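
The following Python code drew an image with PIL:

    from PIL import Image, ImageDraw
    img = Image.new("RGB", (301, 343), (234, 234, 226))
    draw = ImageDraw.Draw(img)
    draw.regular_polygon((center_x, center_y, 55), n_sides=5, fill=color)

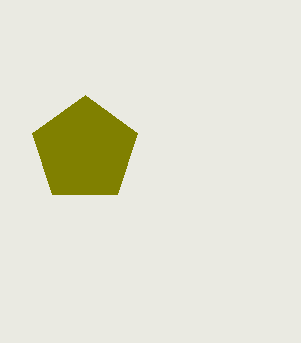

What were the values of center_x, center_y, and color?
center_x = 85, center_y = 150, color = 'olive'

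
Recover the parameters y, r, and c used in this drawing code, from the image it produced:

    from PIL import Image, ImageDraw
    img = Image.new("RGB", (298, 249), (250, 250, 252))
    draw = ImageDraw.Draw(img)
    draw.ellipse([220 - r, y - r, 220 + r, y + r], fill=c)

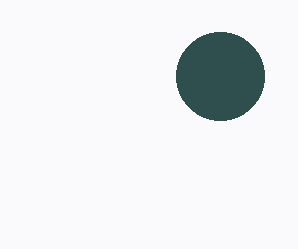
y = 76, r = 44, c = 'darkslategray'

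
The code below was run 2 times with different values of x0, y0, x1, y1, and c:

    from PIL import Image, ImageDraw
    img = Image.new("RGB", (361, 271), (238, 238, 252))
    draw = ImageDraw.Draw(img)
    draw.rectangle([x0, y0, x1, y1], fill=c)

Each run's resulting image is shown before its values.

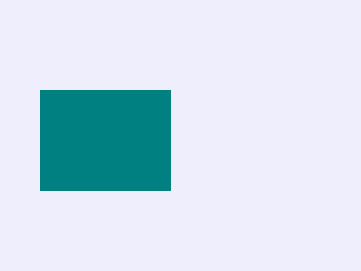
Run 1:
x0 = 40; y0 = 90; x1 = 170; y1 = 190; c = 'teal'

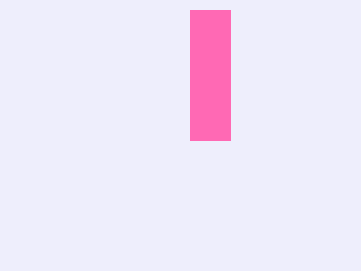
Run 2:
x0 = 190
y0 = 10
x1 = 230
y1 = 140
c = 'hotpink'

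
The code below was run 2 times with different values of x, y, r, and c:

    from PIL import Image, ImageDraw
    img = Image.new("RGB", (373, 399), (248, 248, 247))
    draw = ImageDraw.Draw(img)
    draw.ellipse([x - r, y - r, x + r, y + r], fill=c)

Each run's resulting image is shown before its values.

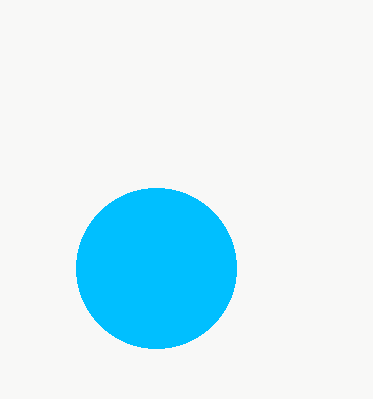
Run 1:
x = 156, y = 268, r = 80, c = 'deepskyblue'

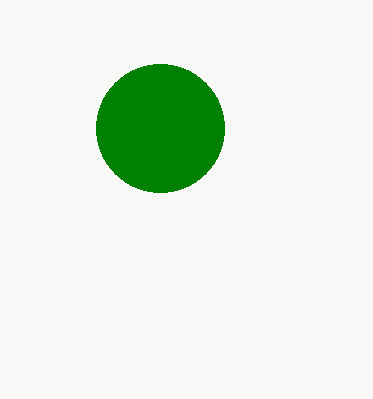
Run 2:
x = 160; y = 128; r = 64; c = 'green'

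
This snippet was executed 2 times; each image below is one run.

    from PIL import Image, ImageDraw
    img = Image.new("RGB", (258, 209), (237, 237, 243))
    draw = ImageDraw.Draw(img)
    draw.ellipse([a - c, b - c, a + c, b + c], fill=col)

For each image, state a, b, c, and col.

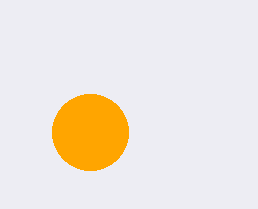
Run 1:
a = 90, b = 132, c = 38, col = 'orange'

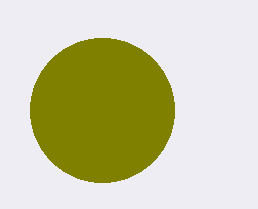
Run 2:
a = 102; b = 110; c = 72; col = 'olive'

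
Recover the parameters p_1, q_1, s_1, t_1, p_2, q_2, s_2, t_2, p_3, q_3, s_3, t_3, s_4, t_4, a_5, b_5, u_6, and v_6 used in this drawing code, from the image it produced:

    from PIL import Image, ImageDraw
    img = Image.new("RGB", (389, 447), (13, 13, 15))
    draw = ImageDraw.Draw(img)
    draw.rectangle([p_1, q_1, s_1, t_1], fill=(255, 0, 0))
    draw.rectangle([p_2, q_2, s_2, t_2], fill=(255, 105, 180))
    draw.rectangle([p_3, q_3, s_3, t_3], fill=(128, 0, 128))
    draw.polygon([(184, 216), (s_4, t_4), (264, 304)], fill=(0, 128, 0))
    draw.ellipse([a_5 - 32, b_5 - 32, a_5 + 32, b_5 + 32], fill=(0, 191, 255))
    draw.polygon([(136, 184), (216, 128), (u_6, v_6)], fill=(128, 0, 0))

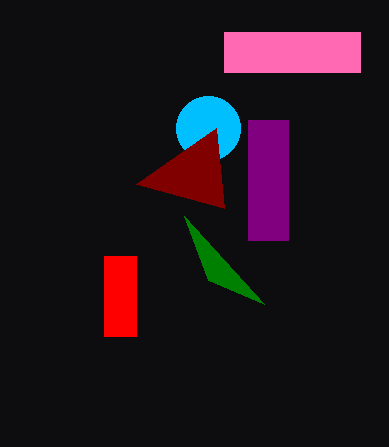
p_1 = 104, q_1 = 256, s_1 = 136, t_1 = 336, p_2 = 224, q_2 = 32, s_2 = 360, t_2 = 72, p_3 = 248, q_3 = 120, s_3 = 288, t_3 = 240, s_4 = 208, t_4 = 280, a_5 = 208, b_5 = 128, u_6 = 224, v_6 = 208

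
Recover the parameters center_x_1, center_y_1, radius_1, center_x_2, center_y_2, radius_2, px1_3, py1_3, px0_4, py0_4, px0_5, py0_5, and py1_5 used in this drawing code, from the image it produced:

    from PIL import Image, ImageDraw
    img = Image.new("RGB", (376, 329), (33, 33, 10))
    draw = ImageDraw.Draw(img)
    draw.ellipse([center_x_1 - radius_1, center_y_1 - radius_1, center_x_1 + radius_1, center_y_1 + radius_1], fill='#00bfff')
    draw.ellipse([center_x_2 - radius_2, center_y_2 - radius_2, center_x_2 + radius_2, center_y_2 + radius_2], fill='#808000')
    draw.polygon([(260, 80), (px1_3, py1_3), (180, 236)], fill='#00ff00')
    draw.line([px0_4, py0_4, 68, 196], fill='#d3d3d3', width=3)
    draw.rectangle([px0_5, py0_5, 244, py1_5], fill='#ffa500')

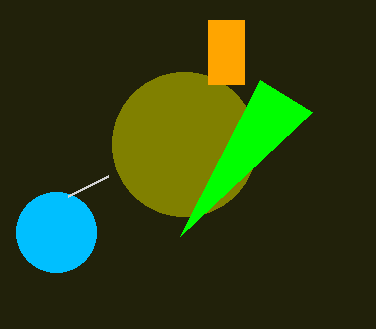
center_x_1 = 56, center_y_1 = 232, radius_1 = 40, center_x_2 = 184, center_y_2 = 144, radius_2 = 72, px1_3 = 312, py1_3 = 112, px0_4 = 108, py0_4 = 176, px0_5 = 208, py0_5 = 20, py1_5 = 84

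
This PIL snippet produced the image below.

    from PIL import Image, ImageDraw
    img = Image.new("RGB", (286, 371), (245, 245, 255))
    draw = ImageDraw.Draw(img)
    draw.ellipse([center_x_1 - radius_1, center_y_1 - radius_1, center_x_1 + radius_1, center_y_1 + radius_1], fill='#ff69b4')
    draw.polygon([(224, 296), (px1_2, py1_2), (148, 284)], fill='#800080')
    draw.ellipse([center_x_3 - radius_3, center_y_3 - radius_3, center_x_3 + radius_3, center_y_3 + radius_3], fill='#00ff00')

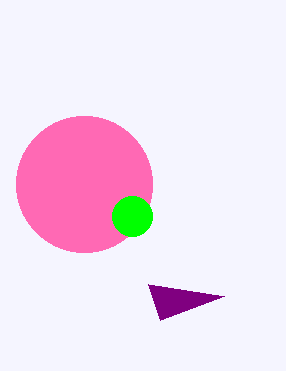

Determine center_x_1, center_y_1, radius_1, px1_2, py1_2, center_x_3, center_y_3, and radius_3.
center_x_1 = 84; center_y_1 = 184; radius_1 = 68; px1_2 = 160; py1_2 = 320; center_x_3 = 132; center_y_3 = 216; radius_3 = 20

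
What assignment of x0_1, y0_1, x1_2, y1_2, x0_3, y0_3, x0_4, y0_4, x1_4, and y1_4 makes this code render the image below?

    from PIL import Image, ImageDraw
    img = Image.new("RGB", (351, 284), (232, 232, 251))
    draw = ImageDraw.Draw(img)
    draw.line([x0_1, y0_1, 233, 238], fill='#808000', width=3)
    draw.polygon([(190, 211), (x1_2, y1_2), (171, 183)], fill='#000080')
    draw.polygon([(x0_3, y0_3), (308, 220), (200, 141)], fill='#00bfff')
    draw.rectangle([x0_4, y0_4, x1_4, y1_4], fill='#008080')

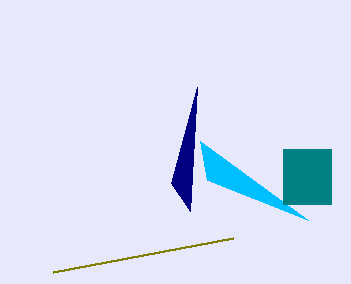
x0_1 = 53, y0_1 = 272, x1_2 = 197, y1_2 = 87, x0_3 = 207, y0_3 = 180, x0_4 = 283, y0_4 = 149, x1_4 = 331, y1_4 = 204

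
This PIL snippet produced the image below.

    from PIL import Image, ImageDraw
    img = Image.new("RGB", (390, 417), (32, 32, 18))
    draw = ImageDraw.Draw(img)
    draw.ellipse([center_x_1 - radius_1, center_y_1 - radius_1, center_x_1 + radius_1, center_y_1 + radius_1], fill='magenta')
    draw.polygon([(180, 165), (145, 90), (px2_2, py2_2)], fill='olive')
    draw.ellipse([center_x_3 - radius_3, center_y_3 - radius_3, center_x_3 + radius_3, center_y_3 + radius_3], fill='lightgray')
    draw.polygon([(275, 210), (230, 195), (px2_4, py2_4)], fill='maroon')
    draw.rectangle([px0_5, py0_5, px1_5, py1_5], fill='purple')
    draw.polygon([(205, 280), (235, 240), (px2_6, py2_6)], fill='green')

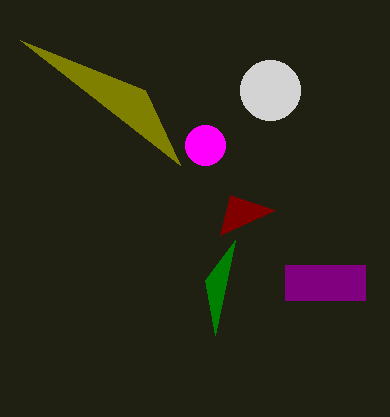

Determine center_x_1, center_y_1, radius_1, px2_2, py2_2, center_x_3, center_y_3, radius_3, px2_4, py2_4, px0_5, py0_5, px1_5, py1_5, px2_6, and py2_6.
center_x_1 = 205; center_y_1 = 145; radius_1 = 20; px2_2 = 20; py2_2 = 40; center_x_3 = 270; center_y_3 = 90; radius_3 = 30; px2_4 = 220; py2_4 = 235; px0_5 = 285; py0_5 = 265; px1_5 = 365; py1_5 = 300; px2_6 = 215; py2_6 = 335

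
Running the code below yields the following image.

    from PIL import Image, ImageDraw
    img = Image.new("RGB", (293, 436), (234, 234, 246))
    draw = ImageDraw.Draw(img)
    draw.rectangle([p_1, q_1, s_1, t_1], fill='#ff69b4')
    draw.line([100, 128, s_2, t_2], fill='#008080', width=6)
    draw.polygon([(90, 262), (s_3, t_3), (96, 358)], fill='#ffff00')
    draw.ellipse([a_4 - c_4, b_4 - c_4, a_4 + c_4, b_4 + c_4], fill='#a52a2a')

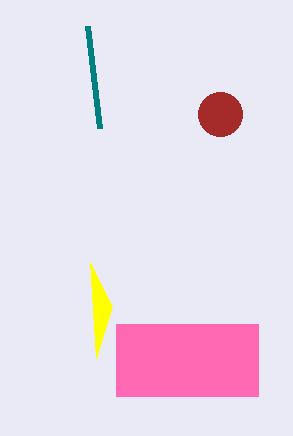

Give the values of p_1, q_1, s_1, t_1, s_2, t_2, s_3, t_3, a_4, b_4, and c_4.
p_1 = 116; q_1 = 324; s_1 = 258; t_1 = 396; s_2 = 88; t_2 = 26; s_3 = 112; t_3 = 306; a_4 = 220; b_4 = 114; c_4 = 22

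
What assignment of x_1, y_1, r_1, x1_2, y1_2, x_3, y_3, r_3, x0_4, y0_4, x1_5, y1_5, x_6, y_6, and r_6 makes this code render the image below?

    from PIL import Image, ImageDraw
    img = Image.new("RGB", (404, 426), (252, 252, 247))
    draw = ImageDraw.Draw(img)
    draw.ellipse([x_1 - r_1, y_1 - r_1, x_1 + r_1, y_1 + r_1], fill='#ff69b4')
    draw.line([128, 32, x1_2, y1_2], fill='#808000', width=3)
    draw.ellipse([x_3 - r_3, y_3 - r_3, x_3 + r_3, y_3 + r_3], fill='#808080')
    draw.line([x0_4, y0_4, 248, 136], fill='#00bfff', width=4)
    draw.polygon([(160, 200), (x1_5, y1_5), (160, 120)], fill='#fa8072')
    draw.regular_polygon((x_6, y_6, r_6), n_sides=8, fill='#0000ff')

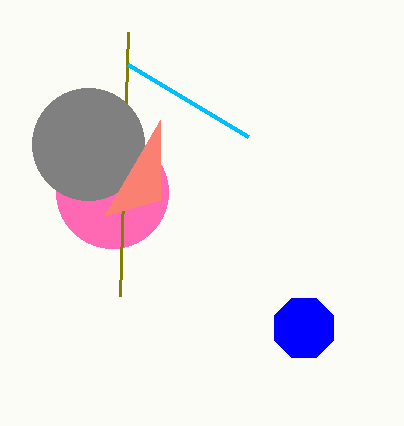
x_1 = 112
y_1 = 192
r_1 = 56
x1_2 = 120
y1_2 = 296
x_3 = 88
y_3 = 144
r_3 = 56
x0_4 = 128
y0_4 = 64
x1_5 = 104
y1_5 = 216
x_6 = 304
y_6 = 328
r_6 = 32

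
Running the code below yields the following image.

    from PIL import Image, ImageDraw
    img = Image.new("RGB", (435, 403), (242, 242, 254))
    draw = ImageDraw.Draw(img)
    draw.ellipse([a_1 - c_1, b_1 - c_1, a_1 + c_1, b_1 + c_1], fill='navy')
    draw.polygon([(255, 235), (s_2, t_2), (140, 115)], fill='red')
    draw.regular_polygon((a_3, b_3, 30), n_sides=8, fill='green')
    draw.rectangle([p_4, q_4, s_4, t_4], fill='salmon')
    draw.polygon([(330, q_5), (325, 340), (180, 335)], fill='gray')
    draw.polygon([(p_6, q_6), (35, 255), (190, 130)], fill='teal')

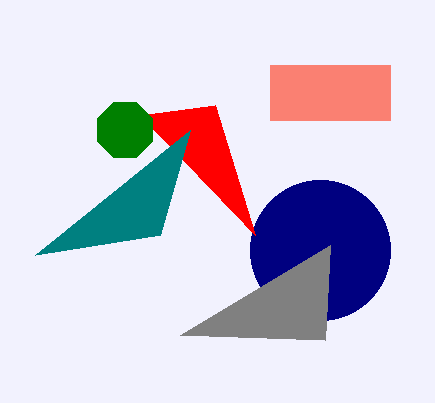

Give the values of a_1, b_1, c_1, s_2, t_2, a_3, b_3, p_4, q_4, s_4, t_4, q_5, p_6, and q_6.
a_1 = 320
b_1 = 250
c_1 = 70
s_2 = 215
t_2 = 105
a_3 = 125
b_3 = 130
p_4 = 270
q_4 = 65
s_4 = 390
t_4 = 120
q_5 = 245
p_6 = 160
q_6 = 235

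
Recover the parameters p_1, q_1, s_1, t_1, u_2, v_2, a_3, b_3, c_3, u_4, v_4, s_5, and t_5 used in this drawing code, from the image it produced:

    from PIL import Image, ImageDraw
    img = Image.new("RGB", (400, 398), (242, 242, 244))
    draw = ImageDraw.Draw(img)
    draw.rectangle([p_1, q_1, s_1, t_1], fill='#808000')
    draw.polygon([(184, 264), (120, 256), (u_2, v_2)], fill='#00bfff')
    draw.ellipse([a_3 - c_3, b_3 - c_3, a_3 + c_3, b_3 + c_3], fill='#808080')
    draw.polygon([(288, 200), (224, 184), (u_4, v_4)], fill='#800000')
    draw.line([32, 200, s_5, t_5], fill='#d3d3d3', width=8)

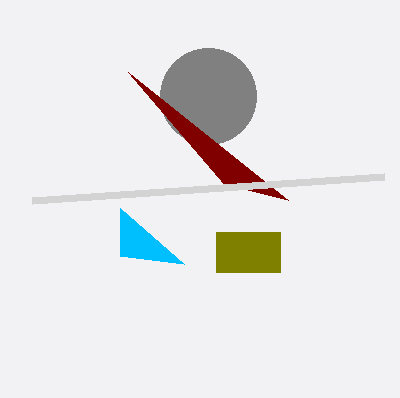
p_1 = 216; q_1 = 232; s_1 = 280; t_1 = 272; u_2 = 120; v_2 = 208; a_3 = 208; b_3 = 96; c_3 = 48; u_4 = 128; v_4 = 72; s_5 = 384; t_5 = 176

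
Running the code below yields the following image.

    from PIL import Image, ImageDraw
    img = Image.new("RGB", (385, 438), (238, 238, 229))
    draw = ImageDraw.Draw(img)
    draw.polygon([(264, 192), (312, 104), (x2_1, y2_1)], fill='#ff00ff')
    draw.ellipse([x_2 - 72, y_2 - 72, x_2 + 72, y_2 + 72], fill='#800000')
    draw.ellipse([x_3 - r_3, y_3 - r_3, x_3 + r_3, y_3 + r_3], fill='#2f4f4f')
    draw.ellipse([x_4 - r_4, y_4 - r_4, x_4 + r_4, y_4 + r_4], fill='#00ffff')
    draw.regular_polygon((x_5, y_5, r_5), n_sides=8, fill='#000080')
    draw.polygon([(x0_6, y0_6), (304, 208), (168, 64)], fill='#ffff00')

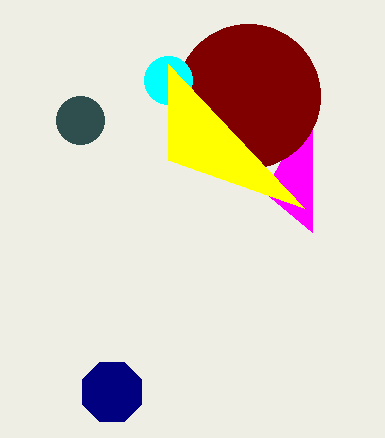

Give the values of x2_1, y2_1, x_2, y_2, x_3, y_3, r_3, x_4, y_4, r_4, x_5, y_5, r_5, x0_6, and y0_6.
x2_1 = 312, y2_1 = 232, x_2 = 248, y_2 = 96, x_3 = 80, y_3 = 120, r_3 = 24, x_4 = 168, y_4 = 80, r_4 = 24, x_5 = 112, y_5 = 392, r_5 = 32, x0_6 = 168, y0_6 = 160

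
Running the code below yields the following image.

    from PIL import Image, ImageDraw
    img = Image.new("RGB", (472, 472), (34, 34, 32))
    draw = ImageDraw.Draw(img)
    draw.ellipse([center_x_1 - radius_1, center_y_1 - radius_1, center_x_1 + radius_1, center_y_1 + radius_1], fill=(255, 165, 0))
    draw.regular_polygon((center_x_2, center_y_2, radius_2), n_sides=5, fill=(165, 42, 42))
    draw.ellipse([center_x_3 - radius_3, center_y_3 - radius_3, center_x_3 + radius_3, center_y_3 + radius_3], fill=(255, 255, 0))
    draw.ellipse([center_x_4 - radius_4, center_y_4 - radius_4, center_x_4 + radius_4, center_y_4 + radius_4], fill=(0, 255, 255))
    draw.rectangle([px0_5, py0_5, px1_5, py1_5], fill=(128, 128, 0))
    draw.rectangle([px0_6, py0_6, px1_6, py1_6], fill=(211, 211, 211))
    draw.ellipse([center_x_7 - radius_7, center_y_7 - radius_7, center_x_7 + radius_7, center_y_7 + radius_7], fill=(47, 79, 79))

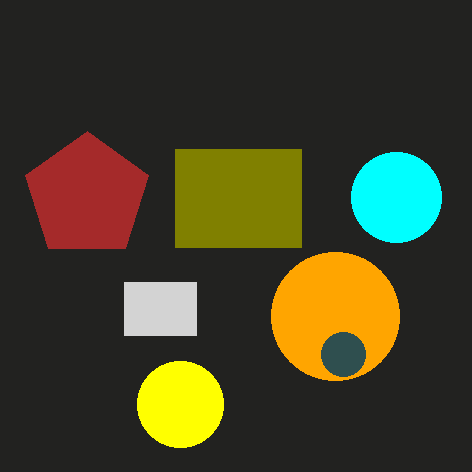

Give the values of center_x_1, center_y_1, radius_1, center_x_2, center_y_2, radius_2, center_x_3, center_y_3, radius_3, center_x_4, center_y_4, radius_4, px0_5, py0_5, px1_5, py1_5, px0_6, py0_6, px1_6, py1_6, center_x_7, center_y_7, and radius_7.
center_x_1 = 335, center_y_1 = 316, radius_1 = 64, center_x_2 = 87, center_y_2 = 196, radius_2 = 65, center_x_3 = 180, center_y_3 = 404, radius_3 = 43, center_x_4 = 396, center_y_4 = 197, radius_4 = 45, px0_5 = 175, py0_5 = 149, px1_5 = 301, py1_5 = 247, px0_6 = 124, py0_6 = 282, px1_6 = 196, py1_6 = 335, center_x_7 = 343, center_y_7 = 354, radius_7 = 22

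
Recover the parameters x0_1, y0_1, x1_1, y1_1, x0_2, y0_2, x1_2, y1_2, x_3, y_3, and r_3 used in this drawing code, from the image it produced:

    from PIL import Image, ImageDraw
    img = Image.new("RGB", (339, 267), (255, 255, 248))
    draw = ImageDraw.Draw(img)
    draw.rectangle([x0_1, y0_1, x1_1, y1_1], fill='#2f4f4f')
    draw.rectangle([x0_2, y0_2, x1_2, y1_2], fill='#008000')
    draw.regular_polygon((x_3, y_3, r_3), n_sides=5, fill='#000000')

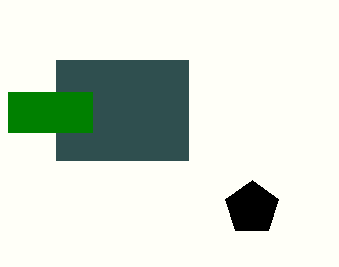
x0_1 = 56, y0_1 = 60, x1_1 = 188, y1_1 = 160, x0_2 = 8, y0_2 = 92, x1_2 = 92, y1_2 = 132, x_3 = 252, y_3 = 208, r_3 = 28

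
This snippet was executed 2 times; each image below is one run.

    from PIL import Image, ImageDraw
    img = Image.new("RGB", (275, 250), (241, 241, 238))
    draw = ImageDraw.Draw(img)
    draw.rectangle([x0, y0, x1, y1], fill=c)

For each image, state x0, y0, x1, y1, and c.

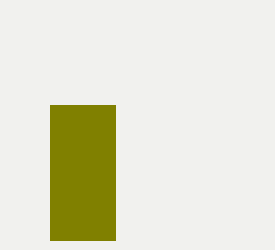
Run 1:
x0 = 50; y0 = 105; x1 = 115; y1 = 240; c = 'olive'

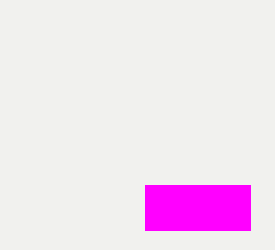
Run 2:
x0 = 145
y0 = 185
x1 = 250
y1 = 230
c = 'magenta'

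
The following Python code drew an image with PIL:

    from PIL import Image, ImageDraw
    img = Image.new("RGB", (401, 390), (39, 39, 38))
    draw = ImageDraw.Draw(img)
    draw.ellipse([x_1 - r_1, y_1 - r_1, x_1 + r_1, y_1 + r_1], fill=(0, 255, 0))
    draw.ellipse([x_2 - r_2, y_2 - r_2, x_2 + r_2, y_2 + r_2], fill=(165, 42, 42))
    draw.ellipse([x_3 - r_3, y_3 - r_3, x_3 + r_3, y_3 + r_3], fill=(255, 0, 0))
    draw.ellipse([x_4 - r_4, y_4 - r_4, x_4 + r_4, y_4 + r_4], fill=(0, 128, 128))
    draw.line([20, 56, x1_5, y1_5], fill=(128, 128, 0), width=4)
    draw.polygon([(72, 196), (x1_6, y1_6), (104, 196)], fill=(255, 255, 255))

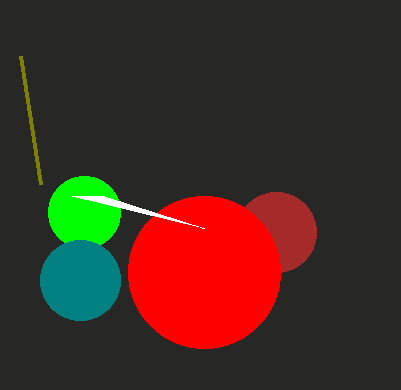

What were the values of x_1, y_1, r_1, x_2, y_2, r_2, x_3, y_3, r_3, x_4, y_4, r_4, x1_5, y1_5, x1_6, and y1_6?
x_1 = 84
y_1 = 212
r_1 = 36
x_2 = 276
y_2 = 232
r_2 = 40
x_3 = 204
y_3 = 272
r_3 = 76
x_4 = 80
y_4 = 280
r_4 = 40
x1_5 = 40
y1_5 = 184
x1_6 = 204
y1_6 = 228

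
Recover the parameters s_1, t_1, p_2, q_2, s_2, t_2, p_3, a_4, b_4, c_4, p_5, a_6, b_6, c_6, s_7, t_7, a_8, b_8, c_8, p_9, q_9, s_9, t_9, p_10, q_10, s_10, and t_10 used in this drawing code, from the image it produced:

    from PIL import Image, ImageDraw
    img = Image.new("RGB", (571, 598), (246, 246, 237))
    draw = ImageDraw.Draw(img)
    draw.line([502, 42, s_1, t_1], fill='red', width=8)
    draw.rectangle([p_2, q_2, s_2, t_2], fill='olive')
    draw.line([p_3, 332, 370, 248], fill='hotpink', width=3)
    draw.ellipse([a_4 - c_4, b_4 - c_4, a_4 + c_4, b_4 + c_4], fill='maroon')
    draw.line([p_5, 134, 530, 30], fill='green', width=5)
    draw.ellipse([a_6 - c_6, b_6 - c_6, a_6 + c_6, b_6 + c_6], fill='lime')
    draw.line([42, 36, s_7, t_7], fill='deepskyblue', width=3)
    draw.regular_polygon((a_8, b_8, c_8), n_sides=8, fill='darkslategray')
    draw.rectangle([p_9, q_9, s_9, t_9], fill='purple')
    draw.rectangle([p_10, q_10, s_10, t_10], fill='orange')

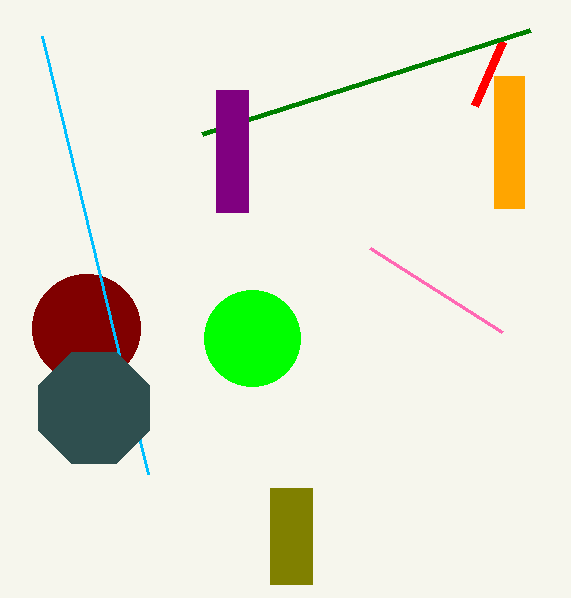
s_1 = 474, t_1 = 106, p_2 = 270, q_2 = 488, s_2 = 312, t_2 = 584, p_3 = 502, a_4 = 86, b_4 = 328, c_4 = 54, p_5 = 202, a_6 = 252, b_6 = 338, c_6 = 48, s_7 = 148, t_7 = 474, a_8 = 94, b_8 = 408, c_8 = 60, p_9 = 216, q_9 = 90, s_9 = 248, t_9 = 212, p_10 = 494, q_10 = 76, s_10 = 524, t_10 = 208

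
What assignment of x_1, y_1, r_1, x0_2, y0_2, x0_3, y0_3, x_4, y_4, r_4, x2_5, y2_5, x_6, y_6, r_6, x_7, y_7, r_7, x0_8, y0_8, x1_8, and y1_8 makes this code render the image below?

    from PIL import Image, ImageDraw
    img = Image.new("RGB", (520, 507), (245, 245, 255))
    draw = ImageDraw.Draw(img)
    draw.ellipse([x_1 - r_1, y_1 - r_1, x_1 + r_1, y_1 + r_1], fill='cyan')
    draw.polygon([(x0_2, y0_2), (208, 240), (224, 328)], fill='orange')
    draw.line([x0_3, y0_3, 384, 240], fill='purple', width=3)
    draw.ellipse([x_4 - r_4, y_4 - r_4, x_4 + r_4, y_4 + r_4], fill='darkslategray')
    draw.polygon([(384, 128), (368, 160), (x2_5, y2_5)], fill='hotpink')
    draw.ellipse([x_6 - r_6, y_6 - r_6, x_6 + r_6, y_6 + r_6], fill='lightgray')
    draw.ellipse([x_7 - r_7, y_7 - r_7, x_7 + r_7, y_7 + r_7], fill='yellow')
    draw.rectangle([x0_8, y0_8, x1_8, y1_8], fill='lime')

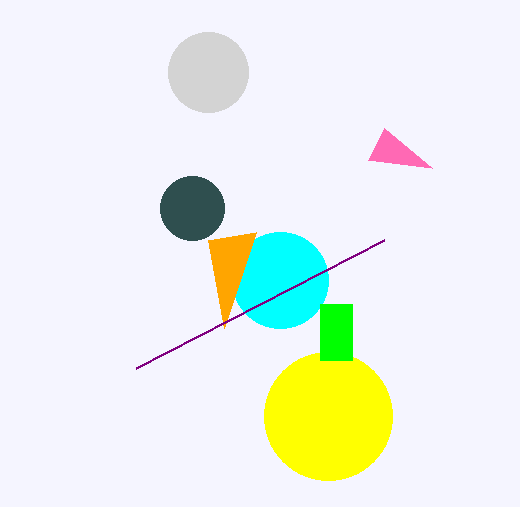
x_1 = 280; y_1 = 280; r_1 = 48; x0_2 = 256; y0_2 = 232; x0_3 = 136; y0_3 = 368; x_4 = 192; y_4 = 208; r_4 = 32; x2_5 = 432; y2_5 = 168; x_6 = 208; y_6 = 72; r_6 = 40; x_7 = 328; y_7 = 416; r_7 = 64; x0_8 = 320; y0_8 = 304; x1_8 = 352; y1_8 = 360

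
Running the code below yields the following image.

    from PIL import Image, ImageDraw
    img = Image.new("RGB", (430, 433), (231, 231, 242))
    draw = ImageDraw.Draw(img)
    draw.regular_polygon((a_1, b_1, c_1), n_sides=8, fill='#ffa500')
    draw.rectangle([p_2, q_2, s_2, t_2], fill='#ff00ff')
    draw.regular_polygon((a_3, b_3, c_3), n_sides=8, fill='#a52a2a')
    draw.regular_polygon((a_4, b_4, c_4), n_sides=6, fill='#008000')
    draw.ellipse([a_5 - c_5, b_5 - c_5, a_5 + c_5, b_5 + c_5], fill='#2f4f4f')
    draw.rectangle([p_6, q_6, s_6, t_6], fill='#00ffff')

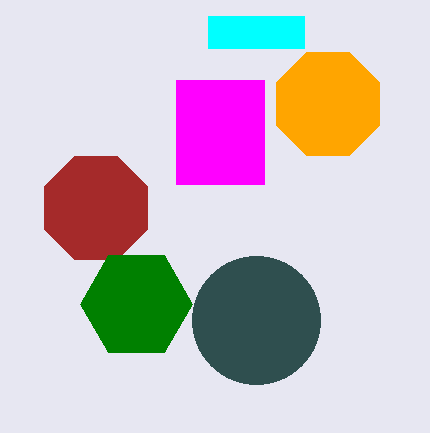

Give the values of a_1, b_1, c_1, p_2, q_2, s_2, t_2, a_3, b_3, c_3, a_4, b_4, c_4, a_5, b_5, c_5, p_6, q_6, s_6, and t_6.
a_1 = 328
b_1 = 104
c_1 = 56
p_2 = 176
q_2 = 80
s_2 = 264
t_2 = 184
a_3 = 96
b_3 = 208
c_3 = 56
a_4 = 136
b_4 = 304
c_4 = 56
a_5 = 256
b_5 = 320
c_5 = 64
p_6 = 208
q_6 = 16
s_6 = 304
t_6 = 48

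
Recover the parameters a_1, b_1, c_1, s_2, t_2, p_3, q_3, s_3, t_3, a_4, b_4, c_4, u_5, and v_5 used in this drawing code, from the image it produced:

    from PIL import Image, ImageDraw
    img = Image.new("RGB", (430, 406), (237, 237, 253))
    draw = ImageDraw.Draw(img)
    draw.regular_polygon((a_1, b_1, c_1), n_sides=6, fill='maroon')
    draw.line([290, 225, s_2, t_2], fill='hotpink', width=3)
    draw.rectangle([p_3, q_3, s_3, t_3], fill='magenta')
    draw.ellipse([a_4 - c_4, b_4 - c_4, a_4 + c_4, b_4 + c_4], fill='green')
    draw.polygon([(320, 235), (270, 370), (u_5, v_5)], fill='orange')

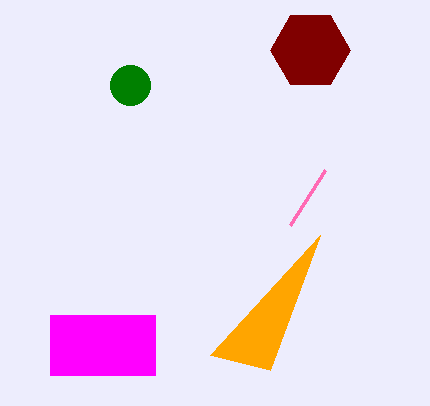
a_1 = 310; b_1 = 50; c_1 = 40; s_2 = 325; t_2 = 170; p_3 = 50; q_3 = 315; s_3 = 155; t_3 = 375; a_4 = 130; b_4 = 85; c_4 = 20; u_5 = 210; v_5 = 355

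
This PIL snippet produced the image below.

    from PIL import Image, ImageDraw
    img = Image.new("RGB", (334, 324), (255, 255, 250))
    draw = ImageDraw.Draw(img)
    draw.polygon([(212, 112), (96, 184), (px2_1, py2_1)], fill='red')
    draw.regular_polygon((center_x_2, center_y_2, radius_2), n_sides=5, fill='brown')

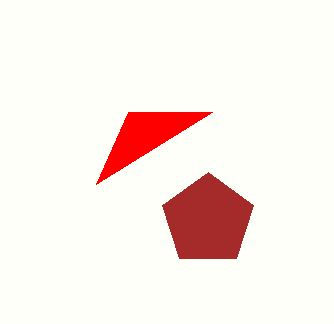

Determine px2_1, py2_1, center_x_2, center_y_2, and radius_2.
px2_1 = 128, py2_1 = 112, center_x_2 = 208, center_y_2 = 220, radius_2 = 48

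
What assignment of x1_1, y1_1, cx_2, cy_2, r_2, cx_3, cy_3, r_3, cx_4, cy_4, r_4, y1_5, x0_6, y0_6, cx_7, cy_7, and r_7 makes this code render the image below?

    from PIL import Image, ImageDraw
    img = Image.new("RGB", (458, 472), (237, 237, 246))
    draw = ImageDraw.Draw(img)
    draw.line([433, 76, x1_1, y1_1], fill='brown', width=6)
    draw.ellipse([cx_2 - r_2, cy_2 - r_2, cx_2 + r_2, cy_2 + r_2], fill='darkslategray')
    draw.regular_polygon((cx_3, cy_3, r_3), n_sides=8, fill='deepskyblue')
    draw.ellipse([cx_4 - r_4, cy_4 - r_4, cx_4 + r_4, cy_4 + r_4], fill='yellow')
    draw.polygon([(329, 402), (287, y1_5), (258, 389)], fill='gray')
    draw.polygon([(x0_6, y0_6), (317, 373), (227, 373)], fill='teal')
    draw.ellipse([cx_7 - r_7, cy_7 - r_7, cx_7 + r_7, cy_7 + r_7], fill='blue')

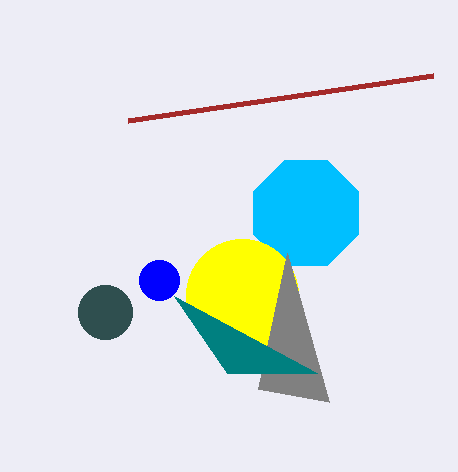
x1_1 = 128; y1_1 = 121; cx_2 = 105; cy_2 = 312; r_2 = 27; cx_3 = 306; cy_3 = 213; r_3 = 57; cx_4 = 242; cy_4 = 295; r_4 = 56; y1_5 = 253; x0_6 = 174; y0_6 = 296; cx_7 = 159; cy_7 = 280; r_7 = 20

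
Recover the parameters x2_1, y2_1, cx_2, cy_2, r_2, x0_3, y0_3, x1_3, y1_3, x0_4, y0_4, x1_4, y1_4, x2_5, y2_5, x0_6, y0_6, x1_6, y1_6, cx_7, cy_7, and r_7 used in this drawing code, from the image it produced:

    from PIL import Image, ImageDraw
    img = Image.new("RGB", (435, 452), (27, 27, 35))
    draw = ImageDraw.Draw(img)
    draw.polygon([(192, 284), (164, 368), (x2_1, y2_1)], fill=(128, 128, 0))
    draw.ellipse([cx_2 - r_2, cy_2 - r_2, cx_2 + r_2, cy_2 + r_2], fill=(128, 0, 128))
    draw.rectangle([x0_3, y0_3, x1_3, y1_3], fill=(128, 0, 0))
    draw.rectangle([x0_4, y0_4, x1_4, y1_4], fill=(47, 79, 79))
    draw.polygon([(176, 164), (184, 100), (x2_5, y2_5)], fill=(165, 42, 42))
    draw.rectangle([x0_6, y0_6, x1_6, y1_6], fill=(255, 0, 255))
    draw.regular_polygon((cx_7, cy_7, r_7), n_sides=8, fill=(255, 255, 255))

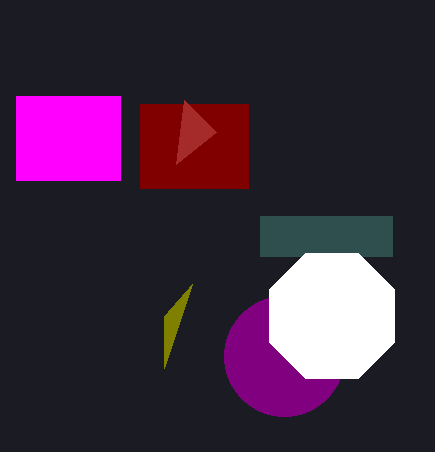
x2_1 = 164; y2_1 = 316; cx_2 = 284; cy_2 = 356; r_2 = 60; x0_3 = 140; y0_3 = 104; x1_3 = 248; y1_3 = 188; x0_4 = 260; y0_4 = 216; x1_4 = 392; y1_4 = 256; x2_5 = 216; y2_5 = 132; x0_6 = 16; y0_6 = 96; x1_6 = 120; y1_6 = 180; cx_7 = 332; cy_7 = 316; r_7 = 68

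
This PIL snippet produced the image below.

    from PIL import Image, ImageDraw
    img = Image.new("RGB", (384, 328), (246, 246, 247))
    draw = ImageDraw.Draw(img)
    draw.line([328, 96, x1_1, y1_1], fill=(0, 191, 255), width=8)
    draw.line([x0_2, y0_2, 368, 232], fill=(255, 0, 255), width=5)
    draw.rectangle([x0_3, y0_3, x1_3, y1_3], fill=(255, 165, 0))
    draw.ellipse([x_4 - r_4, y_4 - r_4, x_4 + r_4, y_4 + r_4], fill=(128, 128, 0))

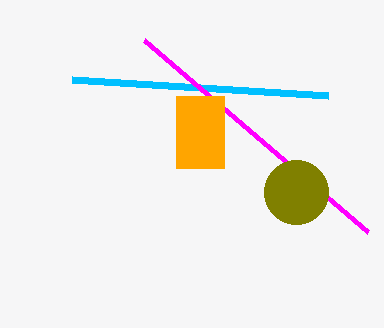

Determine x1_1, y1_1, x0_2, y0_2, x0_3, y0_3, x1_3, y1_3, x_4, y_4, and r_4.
x1_1 = 72; y1_1 = 80; x0_2 = 144; y0_2 = 40; x0_3 = 176; y0_3 = 96; x1_3 = 224; y1_3 = 168; x_4 = 296; y_4 = 192; r_4 = 32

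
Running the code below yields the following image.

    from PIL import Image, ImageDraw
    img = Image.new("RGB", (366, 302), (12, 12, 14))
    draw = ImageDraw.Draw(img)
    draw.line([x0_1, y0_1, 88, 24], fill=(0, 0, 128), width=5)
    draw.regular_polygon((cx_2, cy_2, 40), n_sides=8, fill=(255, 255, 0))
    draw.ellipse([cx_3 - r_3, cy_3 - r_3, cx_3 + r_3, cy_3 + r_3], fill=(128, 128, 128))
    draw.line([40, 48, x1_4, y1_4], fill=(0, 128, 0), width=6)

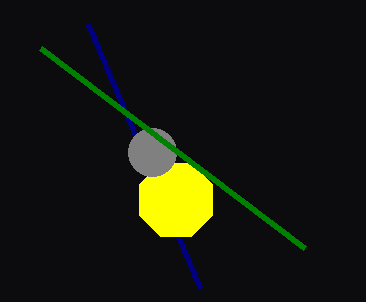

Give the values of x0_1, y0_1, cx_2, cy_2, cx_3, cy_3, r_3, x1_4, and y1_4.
x0_1 = 200; y0_1 = 288; cx_2 = 176; cy_2 = 200; cx_3 = 152; cy_3 = 152; r_3 = 24; x1_4 = 304; y1_4 = 248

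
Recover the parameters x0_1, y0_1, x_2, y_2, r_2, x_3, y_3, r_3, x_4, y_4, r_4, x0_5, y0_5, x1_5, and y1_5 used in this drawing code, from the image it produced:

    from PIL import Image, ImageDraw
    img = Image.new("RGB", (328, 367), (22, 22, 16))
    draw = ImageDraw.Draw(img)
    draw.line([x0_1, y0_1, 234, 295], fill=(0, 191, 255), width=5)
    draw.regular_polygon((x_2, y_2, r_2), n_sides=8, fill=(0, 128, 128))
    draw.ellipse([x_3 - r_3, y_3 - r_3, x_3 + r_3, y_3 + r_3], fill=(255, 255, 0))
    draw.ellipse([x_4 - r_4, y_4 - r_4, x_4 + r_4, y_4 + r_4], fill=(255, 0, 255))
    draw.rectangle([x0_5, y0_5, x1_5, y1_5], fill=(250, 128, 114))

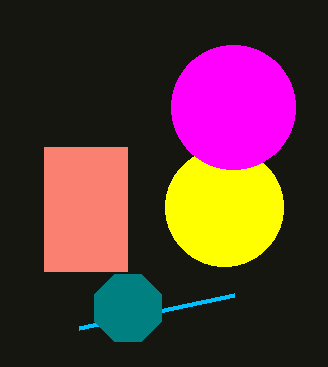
x0_1 = 79; y0_1 = 328; x_2 = 128; y_2 = 308; r_2 = 36; x_3 = 224; y_3 = 207; r_3 = 59; x_4 = 233; y_4 = 107; r_4 = 62; x0_5 = 44; y0_5 = 147; x1_5 = 127; y1_5 = 271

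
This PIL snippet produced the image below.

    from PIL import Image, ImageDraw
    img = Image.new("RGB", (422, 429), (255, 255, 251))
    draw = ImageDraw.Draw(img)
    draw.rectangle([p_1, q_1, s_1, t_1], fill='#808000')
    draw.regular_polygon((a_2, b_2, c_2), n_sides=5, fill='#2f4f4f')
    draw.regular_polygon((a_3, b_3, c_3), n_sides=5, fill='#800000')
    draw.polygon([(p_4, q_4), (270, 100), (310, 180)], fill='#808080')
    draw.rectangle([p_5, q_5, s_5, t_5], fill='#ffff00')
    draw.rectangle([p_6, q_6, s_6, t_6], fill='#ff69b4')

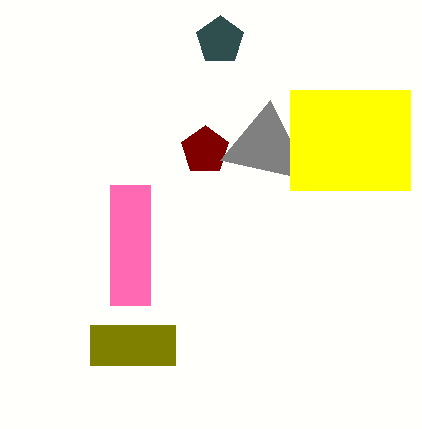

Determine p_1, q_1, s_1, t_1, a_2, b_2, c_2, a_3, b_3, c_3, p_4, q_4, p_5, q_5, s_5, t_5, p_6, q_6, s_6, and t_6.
p_1 = 90, q_1 = 325, s_1 = 175, t_1 = 365, a_2 = 220, b_2 = 40, c_2 = 25, a_3 = 205, b_3 = 150, c_3 = 25, p_4 = 220, q_4 = 160, p_5 = 290, q_5 = 90, s_5 = 410, t_5 = 190, p_6 = 110, q_6 = 185, s_6 = 150, t_6 = 305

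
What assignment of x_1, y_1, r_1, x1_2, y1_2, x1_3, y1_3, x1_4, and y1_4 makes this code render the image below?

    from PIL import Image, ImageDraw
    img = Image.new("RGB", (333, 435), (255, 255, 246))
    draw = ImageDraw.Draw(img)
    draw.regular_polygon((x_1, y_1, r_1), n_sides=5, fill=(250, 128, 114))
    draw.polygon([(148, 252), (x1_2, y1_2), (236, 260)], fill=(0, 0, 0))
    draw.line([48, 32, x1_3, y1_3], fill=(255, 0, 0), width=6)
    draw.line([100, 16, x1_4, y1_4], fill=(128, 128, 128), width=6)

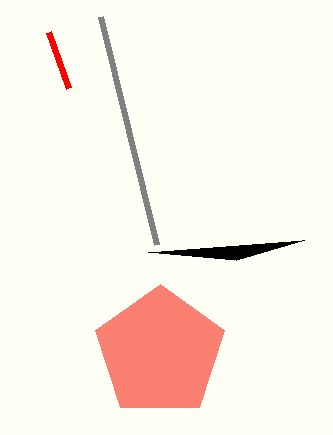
x_1 = 160; y_1 = 352; r_1 = 68; x1_2 = 304; y1_2 = 240; x1_3 = 68; y1_3 = 88; x1_4 = 156; y1_4 = 244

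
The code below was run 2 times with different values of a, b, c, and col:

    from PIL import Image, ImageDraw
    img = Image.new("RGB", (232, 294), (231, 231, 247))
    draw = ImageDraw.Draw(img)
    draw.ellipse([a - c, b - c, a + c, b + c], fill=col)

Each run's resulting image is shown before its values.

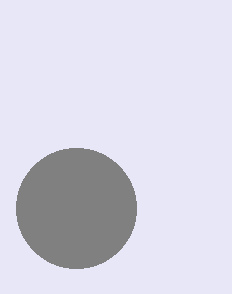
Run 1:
a = 76, b = 208, c = 60, col = 'gray'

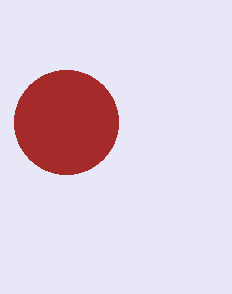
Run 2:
a = 66
b = 122
c = 52
col = 'brown'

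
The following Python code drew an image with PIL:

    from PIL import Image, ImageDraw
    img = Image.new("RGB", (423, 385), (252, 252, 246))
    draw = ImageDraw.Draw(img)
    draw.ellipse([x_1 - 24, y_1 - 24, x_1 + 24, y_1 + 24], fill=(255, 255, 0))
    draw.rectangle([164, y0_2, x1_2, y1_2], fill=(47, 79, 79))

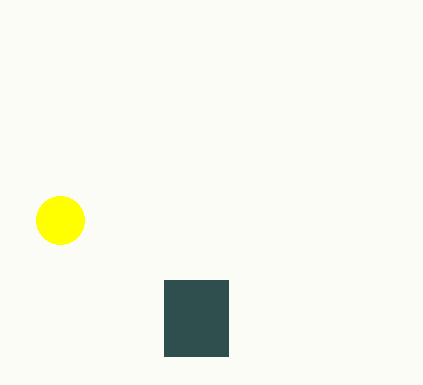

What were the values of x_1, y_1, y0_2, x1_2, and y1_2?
x_1 = 60; y_1 = 220; y0_2 = 280; x1_2 = 228; y1_2 = 356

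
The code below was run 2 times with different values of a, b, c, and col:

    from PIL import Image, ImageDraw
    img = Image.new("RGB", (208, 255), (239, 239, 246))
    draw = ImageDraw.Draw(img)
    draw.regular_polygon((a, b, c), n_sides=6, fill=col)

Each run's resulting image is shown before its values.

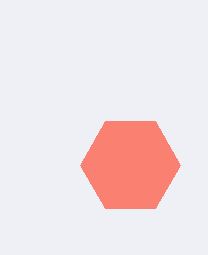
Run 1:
a = 130; b = 165; c = 50; col = 'salmon'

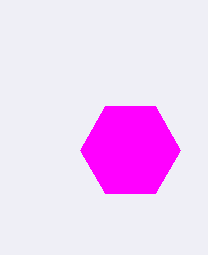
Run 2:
a = 130; b = 150; c = 50; col = 'magenta'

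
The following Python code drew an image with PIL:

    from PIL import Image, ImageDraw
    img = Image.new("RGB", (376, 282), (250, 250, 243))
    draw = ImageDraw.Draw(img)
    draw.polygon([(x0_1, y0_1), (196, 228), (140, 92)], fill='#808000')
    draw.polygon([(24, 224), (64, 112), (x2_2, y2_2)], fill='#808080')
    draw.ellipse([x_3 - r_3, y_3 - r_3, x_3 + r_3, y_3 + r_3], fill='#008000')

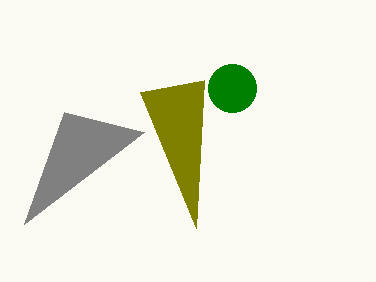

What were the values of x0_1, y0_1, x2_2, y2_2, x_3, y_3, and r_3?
x0_1 = 204, y0_1 = 80, x2_2 = 144, y2_2 = 132, x_3 = 232, y_3 = 88, r_3 = 24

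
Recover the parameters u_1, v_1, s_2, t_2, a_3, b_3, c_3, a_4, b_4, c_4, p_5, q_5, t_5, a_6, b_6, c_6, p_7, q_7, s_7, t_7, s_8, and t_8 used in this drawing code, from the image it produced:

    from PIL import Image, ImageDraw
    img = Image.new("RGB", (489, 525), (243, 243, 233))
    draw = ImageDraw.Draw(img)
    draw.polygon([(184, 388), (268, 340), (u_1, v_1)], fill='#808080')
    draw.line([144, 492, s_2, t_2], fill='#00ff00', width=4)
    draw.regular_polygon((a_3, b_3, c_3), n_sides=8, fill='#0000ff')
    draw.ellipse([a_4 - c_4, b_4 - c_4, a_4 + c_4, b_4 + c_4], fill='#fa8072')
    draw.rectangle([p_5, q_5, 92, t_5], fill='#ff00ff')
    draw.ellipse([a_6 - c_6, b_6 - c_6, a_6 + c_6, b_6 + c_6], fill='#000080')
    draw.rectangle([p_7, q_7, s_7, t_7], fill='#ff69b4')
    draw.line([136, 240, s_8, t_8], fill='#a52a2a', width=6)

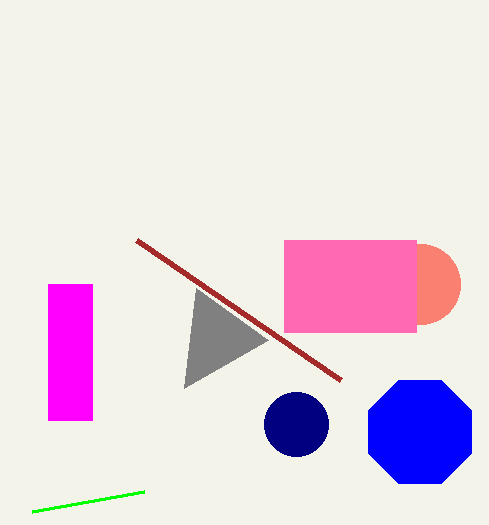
u_1 = 196
v_1 = 288
s_2 = 32
t_2 = 512
a_3 = 420
b_3 = 432
c_3 = 56
a_4 = 420
b_4 = 284
c_4 = 40
p_5 = 48
q_5 = 284
t_5 = 420
a_6 = 296
b_6 = 424
c_6 = 32
p_7 = 284
q_7 = 240
s_7 = 416
t_7 = 332
s_8 = 340
t_8 = 380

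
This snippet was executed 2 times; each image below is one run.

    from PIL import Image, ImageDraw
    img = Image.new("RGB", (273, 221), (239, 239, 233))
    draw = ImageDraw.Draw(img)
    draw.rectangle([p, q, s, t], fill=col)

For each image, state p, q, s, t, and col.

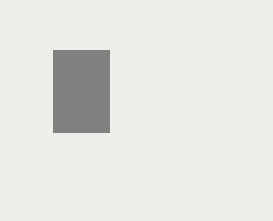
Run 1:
p = 53, q = 50, s = 109, t = 132, col = 'gray'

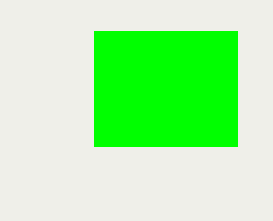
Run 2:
p = 94; q = 31; s = 237; t = 146; col = 'lime'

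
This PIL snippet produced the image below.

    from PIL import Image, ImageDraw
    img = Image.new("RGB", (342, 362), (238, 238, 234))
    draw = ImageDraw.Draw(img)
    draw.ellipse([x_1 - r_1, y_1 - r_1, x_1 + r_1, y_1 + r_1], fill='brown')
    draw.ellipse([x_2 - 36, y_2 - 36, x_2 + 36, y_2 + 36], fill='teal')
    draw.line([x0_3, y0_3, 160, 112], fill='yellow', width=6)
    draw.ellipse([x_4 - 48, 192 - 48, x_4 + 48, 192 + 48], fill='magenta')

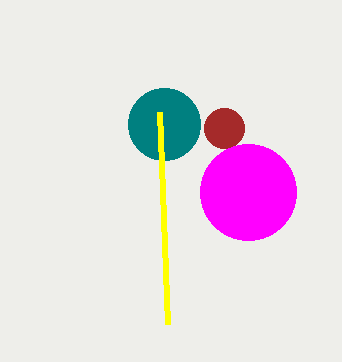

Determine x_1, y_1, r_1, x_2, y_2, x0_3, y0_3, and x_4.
x_1 = 224; y_1 = 128; r_1 = 20; x_2 = 164; y_2 = 124; x0_3 = 168; y0_3 = 324; x_4 = 248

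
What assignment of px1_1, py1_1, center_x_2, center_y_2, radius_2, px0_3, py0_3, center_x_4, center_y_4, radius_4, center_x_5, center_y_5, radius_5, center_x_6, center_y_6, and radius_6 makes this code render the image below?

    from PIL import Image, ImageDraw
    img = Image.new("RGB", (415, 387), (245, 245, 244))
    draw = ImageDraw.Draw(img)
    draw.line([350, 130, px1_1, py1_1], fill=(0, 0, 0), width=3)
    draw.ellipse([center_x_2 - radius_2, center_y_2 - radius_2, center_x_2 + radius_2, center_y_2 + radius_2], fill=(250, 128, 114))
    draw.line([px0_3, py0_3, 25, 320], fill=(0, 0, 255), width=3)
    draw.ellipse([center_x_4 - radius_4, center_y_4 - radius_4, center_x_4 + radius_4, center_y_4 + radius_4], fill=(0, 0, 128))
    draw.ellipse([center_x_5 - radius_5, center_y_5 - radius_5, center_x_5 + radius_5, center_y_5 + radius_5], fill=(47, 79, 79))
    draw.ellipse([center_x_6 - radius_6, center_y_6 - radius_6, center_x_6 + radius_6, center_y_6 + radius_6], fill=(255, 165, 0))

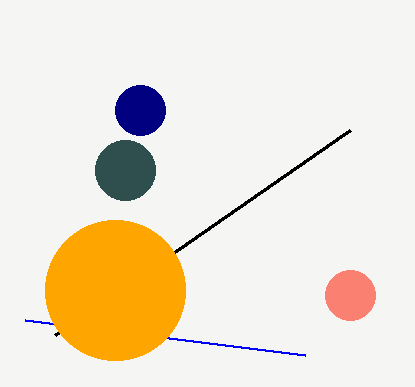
px1_1 = 55; py1_1 = 335; center_x_2 = 350; center_y_2 = 295; radius_2 = 25; px0_3 = 305; py0_3 = 355; center_x_4 = 140; center_y_4 = 110; radius_4 = 25; center_x_5 = 125; center_y_5 = 170; radius_5 = 30; center_x_6 = 115; center_y_6 = 290; radius_6 = 70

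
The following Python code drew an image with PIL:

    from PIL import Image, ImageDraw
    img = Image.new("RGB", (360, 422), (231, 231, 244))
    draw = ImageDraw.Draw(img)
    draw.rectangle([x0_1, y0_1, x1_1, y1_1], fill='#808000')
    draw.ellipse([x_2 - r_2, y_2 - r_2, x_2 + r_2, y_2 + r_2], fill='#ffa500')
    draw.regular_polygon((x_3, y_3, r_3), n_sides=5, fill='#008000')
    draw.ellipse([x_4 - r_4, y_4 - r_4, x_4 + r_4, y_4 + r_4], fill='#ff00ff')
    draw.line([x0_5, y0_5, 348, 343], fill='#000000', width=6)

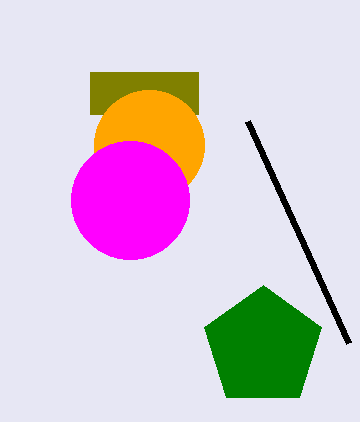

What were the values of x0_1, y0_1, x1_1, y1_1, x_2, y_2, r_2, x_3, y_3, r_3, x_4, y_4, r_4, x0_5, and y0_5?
x0_1 = 90
y0_1 = 72
x1_1 = 198
y1_1 = 114
x_2 = 149
y_2 = 145
r_2 = 55
x_3 = 263
y_3 = 347
r_3 = 62
x_4 = 130
y_4 = 200
r_4 = 59
x0_5 = 247
y0_5 = 121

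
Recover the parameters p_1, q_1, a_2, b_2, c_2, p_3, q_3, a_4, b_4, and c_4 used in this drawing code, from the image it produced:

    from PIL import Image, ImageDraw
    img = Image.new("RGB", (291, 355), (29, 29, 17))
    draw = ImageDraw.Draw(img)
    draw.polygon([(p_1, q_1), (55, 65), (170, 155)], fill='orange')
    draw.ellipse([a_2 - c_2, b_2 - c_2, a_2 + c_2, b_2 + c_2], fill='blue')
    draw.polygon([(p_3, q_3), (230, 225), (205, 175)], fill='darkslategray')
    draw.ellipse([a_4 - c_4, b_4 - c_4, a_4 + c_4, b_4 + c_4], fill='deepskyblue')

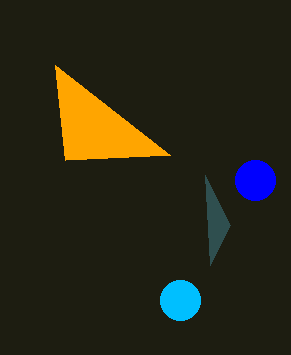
p_1 = 65, q_1 = 160, a_2 = 255, b_2 = 180, c_2 = 20, p_3 = 210, q_3 = 265, a_4 = 180, b_4 = 300, c_4 = 20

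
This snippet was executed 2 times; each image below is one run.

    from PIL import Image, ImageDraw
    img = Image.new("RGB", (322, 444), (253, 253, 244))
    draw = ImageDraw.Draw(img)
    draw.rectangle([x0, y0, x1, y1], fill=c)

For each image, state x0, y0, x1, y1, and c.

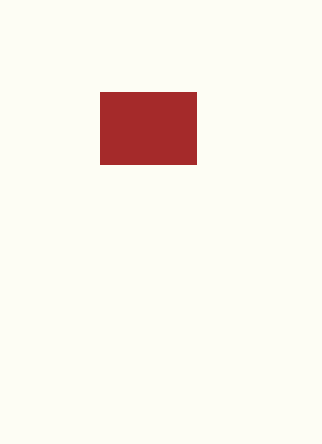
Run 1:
x0 = 100; y0 = 92; x1 = 196; y1 = 164; c = 'brown'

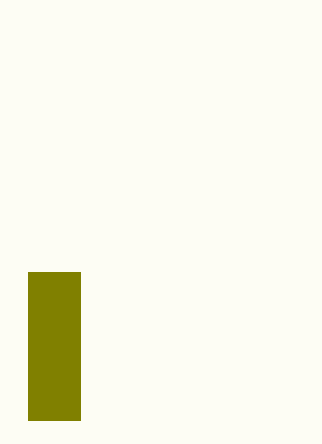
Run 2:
x0 = 28; y0 = 272; x1 = 80; y1 = 420; c = 'olive'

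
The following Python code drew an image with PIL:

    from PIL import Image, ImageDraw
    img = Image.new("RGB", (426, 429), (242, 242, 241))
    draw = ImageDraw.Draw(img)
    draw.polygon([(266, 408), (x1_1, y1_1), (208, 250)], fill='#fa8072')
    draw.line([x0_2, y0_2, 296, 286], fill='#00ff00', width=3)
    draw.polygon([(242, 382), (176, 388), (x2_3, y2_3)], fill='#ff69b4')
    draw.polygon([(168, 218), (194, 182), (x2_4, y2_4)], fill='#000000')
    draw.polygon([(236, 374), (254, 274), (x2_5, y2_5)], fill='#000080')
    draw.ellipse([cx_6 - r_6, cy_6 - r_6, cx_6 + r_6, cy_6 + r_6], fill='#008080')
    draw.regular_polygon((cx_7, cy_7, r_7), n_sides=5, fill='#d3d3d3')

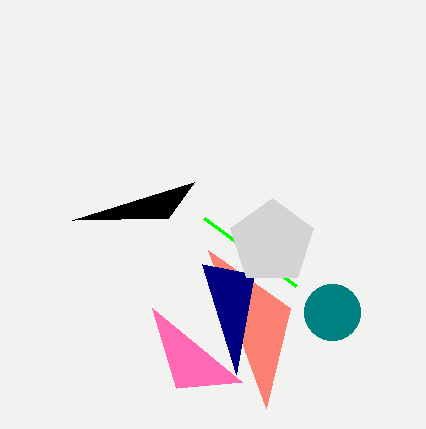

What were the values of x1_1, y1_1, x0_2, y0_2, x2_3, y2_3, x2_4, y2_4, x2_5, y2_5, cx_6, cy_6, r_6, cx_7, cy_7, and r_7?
x1_1 = 290, y1_1 = 308, x0_2 = 204, y0_2 = 218, x2_3 = 152, y2_3 = 308, x2_4 = 72, y2_4 = 220, x2_5 = 202, y2_5 = 264, cx_6 = 332, cy_6 = 312, r_6 = 28, cx_7 = 272, cy_7 = 242, r_7 = 44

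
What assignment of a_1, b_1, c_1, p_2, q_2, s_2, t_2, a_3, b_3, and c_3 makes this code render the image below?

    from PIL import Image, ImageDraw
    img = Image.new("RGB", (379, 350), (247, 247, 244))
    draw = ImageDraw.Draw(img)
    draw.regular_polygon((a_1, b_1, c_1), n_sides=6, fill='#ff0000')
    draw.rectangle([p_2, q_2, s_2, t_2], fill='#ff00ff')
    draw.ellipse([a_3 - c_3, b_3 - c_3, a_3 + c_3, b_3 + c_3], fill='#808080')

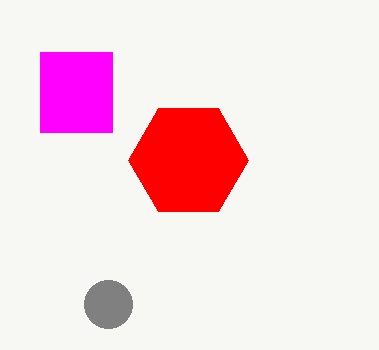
a_1 = 188; b_1 = 160; c_1 = 60; p_2 = 40; q_2 = 52; s_2 = 112; t_2 = 132; a_3 = 108; b_3 = 304; c_3 = 24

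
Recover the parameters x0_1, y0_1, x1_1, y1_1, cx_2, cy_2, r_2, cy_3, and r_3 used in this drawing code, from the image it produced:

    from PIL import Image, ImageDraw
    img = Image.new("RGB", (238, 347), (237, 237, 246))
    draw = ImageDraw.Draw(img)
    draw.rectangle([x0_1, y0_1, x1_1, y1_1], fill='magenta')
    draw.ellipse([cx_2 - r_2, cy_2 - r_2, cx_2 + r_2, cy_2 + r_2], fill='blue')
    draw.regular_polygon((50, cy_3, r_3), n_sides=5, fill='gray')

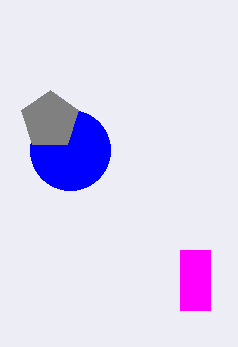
x0_1 = 180
y0_1 = 250
x1_1 = 210
y1_1 = 310
cx_2 = 70
cy_2 = 150
r_2 = 40
cy_3 = 120
r_3 = 30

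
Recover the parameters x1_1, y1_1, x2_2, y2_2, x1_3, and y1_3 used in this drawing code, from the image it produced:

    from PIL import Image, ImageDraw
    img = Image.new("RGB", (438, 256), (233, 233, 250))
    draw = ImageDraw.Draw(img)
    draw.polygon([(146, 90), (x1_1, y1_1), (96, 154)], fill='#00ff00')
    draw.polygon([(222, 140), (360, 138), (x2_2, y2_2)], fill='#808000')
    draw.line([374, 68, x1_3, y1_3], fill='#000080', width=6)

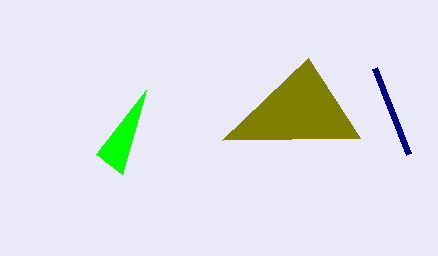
x1_1 = 122, y1_1 = 174, x2_2 = 308, y2_2 = 58, x1_3 = 408, y1_3 = 154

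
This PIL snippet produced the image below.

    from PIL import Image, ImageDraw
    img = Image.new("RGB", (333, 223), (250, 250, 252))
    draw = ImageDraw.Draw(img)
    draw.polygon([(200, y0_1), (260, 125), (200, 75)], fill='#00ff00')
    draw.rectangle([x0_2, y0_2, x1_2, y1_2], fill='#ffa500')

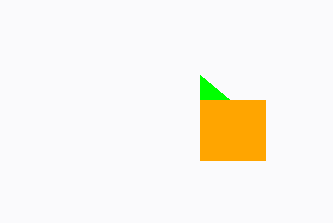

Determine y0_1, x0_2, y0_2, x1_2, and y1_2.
y0_1 = 110
x0_2 = 200
y0_2 = 100
x1_2 = 265
y1_2 = 160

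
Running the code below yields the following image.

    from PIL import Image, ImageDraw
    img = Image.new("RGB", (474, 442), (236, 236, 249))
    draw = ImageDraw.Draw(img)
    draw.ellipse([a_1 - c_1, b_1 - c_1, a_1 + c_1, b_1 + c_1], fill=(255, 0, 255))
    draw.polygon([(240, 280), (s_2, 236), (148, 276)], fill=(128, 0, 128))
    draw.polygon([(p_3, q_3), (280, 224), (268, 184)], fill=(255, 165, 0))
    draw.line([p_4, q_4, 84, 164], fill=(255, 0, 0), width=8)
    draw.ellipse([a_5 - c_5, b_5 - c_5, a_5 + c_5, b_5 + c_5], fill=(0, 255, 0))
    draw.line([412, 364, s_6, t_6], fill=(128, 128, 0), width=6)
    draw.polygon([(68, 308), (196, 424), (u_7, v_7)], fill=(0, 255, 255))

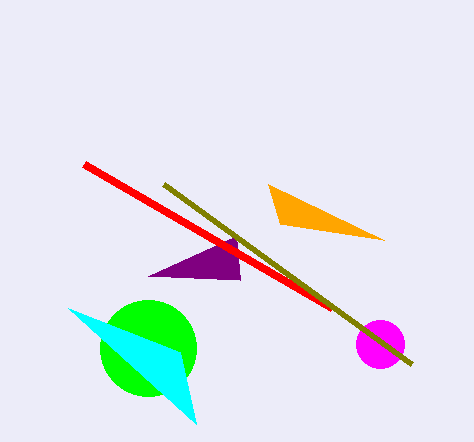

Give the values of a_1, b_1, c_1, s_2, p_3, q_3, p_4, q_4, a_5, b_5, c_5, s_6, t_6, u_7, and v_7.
a_1 = 380
b_1 = 344
c_1 = 24
s_2 = 236
p_3 = 384
q_3 = 240
p_4 = 332
q_4 = 308
a_5 = 148
b_5 = 348
c_5 = 48
s_6 = 164
t_6 = 184
u_7 = 180
v_7 = 352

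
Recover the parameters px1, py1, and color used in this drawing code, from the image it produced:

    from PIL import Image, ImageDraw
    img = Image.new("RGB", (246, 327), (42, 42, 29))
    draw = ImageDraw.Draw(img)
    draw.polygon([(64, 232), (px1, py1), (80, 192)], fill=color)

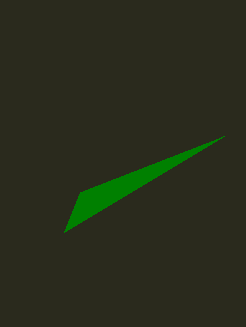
px1 = 224, py1 = 136, color = 'green'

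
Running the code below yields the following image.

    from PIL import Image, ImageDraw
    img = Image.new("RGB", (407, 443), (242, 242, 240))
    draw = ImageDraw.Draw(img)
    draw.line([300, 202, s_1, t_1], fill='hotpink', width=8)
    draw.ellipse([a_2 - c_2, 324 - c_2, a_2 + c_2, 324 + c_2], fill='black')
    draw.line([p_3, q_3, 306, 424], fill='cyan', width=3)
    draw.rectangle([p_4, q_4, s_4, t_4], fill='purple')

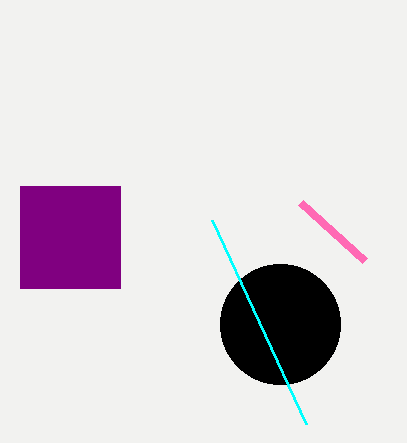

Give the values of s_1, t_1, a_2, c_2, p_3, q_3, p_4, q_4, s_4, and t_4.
s_1 = 364
t_1 = 260
a_2 = 280
c_2 = 60
p_3 = 212
q_3 = 220
p_4 = 20
q_4 = 186
s_4 = 120
t_4 = 288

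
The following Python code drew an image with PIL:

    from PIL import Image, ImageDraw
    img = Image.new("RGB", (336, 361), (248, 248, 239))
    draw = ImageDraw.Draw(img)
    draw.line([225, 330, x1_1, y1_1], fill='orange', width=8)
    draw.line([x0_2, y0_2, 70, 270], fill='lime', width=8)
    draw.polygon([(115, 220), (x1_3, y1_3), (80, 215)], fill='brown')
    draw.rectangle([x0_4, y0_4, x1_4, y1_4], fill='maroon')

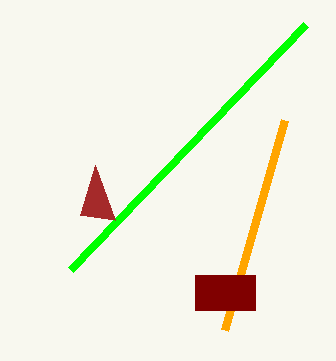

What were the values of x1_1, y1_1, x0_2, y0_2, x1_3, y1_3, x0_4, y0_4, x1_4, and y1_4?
x1_1 = 285, y1_1 = 120, x0_2 = 305, y0_2 = 25, x1_3 = 95, y1_3 = 165, x0_4 = 195, y0_4 = 275, x1_4 = 255, y1_4 = 310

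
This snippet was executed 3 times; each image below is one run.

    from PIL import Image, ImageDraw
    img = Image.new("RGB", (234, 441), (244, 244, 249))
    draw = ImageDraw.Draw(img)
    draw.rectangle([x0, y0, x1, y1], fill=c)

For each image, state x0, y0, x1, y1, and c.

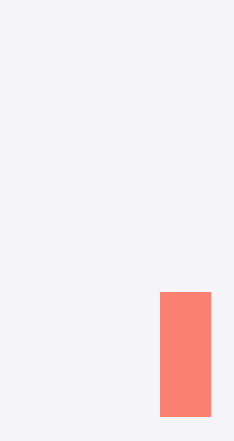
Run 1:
x0 = 160
y0 = 292
x1 = 210
y1 = 416
c = 'salmon'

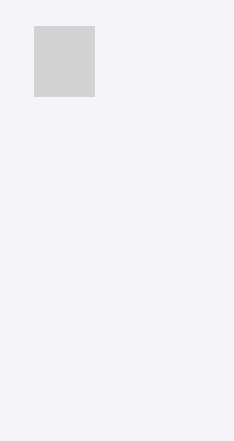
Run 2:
x0 = 34, y0 = 26, x1 = 94, y1 = 96, c = 'lightgray'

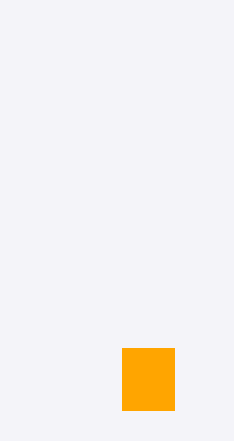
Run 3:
x0 = 122; y0 = 348; x1 = 174; y1 = 410; c = 'orange'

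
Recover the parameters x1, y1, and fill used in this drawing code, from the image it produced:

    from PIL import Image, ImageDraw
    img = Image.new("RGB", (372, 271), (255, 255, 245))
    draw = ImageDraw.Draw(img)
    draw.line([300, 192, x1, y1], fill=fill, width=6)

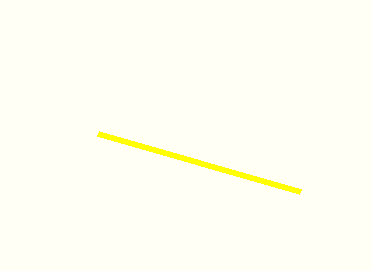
x1 = 98; y1 = 134; fill = 'yellow'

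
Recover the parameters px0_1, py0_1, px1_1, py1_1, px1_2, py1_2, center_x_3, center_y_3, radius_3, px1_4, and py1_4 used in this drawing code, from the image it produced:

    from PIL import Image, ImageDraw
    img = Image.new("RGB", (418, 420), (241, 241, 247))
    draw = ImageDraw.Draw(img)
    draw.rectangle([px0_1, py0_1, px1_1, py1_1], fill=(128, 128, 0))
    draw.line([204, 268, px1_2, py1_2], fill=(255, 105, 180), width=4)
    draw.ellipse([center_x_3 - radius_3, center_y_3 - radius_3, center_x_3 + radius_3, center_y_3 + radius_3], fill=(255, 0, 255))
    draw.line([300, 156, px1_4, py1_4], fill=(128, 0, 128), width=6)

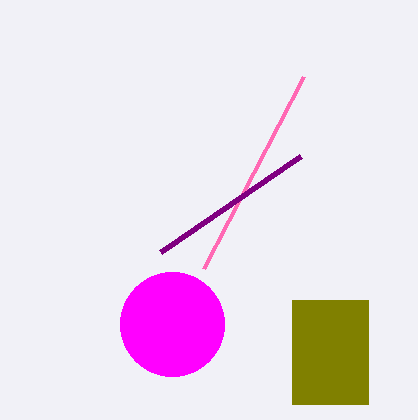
px0_1 = 292; py0_1 = 300; px1_1 = 368; py1_1 = 404; px1_2 = 304; py1_2 = 76; center_x_3 = 172; center_y_3 = 324; radius_3 = 52; px1_4 = 160; py1_4 = 252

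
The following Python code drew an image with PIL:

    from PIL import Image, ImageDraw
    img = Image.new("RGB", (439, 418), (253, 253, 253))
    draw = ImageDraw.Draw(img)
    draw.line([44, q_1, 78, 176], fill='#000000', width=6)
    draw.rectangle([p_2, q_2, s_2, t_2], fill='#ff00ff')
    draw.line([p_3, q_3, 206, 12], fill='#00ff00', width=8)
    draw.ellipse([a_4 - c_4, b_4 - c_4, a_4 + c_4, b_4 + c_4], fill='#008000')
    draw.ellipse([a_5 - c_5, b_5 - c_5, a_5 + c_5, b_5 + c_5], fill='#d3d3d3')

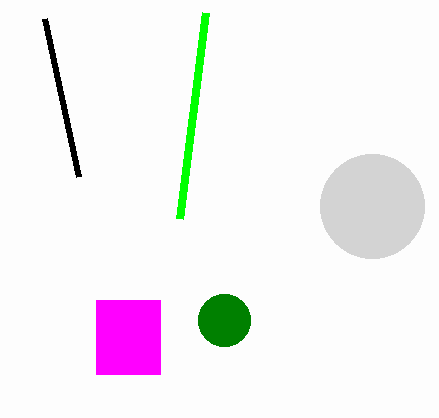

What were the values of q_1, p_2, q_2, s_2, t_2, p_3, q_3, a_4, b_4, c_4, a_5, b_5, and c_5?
q_1 = 18; p_2 = 96; q_2 = 300; s_2 = 160; t_2 = 374; p_3 = 180; q_3 = 218; a_4 = 224; b_4 = 320; c_4 = 26; a_5 = 372; b_5 = 206; c_5 = 52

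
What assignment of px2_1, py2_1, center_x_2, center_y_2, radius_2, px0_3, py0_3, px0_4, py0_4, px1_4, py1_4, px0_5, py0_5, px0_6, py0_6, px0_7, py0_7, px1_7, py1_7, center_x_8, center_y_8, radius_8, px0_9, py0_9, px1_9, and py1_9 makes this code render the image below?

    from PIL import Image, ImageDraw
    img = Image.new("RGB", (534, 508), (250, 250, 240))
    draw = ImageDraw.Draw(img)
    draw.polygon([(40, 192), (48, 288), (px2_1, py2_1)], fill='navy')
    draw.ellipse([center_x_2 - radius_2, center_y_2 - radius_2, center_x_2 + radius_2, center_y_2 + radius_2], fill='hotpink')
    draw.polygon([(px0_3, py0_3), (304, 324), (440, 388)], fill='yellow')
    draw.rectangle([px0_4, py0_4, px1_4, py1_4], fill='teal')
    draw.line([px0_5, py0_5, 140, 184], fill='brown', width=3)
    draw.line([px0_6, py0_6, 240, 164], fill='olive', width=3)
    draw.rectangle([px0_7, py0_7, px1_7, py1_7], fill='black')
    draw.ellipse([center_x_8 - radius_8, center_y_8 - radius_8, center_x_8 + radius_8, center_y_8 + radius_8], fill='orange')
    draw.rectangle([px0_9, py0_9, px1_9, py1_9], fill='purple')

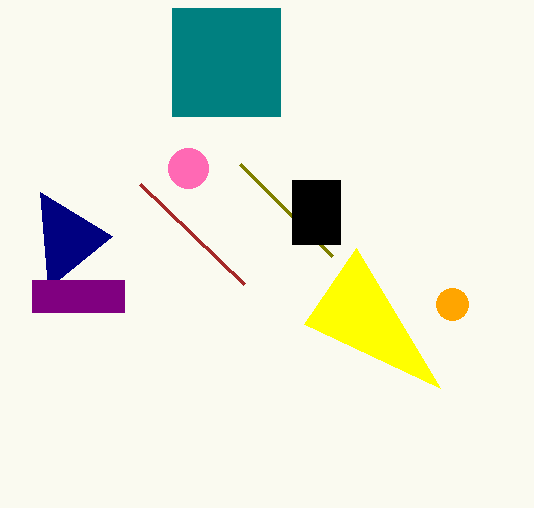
px2_1 = 112, py2_1 = 236, center_x_2 = 188, center_y_2 = 168, radius_2 = 20, px0_3 = 356, py0_3 = 248, px0_4 = 172, py0_4 = 8, px1_4 = 280, py1_4 = 116, px0_5 = 244, py0_5 = 284, px0_6 = 332, py0_6 = 256, px0_7 = 292, py0_7 = 180, px1_7 = 340, py1_7 = 244, center_x_8 = 452, center_y_8 = 304, radius_8 = 16, px0_9 = 32, py0_9 = 280, px1_9 = 124, py1_9 = 312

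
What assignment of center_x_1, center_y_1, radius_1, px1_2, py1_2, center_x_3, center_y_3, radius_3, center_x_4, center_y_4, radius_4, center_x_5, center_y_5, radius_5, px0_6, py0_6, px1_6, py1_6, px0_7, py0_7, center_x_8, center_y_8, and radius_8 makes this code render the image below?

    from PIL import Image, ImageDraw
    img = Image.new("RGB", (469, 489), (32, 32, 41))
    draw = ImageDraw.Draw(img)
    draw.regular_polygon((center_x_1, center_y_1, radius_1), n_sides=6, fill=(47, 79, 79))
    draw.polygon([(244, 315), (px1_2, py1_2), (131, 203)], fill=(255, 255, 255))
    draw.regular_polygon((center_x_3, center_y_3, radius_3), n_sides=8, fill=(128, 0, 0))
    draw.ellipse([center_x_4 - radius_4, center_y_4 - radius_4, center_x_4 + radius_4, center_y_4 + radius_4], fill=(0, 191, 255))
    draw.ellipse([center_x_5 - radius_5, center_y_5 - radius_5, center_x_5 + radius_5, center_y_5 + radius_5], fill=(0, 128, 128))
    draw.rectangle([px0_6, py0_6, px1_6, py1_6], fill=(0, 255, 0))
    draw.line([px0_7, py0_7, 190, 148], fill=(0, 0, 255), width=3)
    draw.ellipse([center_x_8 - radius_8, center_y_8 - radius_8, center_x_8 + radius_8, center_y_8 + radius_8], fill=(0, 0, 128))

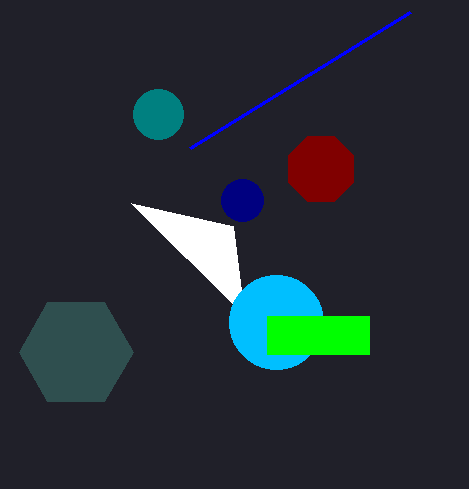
center_x_1 = 76
center_y_1 = 352
radius_1 = 57
px1_2 = 233
py1_2 = 226
center_x_3 = 321
center_y_3 = 169
radius_3 = 35
center_x_4 = 276
center_y_4 = 322
radius_4 = 47
center_x_5 = 158
center_y_5 = 114
radius_5 = 25
px0_6 = 267
py0_6 = 316
px1_6 = 369
py1_6 = 354
px0_7 = 410
py0_7 = 12
center_x_8 = 242
center_y_8 = 200
radius_8 = 21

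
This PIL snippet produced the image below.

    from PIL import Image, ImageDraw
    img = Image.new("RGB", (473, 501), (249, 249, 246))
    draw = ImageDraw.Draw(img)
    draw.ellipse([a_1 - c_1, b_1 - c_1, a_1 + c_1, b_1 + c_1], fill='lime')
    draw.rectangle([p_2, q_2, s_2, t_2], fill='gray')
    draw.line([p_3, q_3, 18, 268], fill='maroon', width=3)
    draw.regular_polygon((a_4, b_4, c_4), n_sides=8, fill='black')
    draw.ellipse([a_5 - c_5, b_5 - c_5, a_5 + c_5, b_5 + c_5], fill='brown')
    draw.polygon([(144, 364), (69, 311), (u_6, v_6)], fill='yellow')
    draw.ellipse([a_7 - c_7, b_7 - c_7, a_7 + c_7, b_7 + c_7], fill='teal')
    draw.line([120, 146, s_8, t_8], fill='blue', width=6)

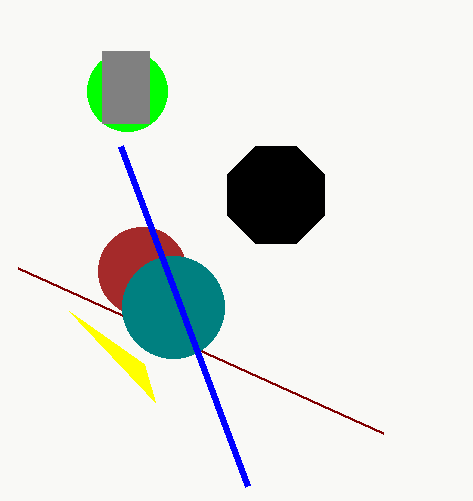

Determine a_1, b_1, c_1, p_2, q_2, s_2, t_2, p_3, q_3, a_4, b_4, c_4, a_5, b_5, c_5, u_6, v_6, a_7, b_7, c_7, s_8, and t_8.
a_1 = 127, b_1 = 91, c_1 = 40, p_2 = 102, q_2 = 51, s_2 = 149, t_2 = 123, p_3 = 383, q_3 = 433, a_4 = 276, b_4 = 195, c_4 = 53, a_5 = 142, b_5 = 271, c_5 = 44, u_6 = 155, v_6 = 402, a_7 = 173, b_7 = 307, c_7 = 51, s_8 = 247, t_8 = 486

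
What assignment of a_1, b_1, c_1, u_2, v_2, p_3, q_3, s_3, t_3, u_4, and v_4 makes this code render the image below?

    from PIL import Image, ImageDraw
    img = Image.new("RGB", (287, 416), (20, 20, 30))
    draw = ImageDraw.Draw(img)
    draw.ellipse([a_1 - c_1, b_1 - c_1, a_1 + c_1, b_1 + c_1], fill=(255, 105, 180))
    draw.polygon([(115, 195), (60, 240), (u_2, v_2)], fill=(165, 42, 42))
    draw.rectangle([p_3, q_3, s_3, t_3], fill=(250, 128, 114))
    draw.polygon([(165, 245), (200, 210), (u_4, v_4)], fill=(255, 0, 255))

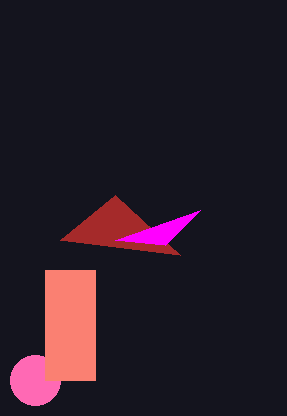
a_1 = 35, b_1 = 380, c_1 = 25, u_2 = 180, v_2 = 255, p_3 = 45, q_3 = 270, s_3 = 95, t_3 = 380, u_4 = 115, v_4 = 240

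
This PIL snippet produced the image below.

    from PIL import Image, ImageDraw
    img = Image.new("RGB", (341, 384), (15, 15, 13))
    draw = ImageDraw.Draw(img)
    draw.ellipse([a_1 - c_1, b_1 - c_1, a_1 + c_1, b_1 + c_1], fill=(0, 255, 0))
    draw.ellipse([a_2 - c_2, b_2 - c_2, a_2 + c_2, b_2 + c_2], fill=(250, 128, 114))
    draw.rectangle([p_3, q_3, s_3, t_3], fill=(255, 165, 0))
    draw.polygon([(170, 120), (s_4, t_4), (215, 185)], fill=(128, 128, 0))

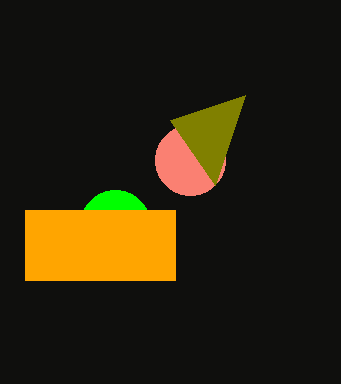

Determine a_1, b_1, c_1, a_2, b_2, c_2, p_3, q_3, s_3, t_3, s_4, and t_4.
a_1 = 115
b_1 = 225
c_1 = 35
a_2 = 190
b_2 = 160
c_2 = 35
p_3 = 25
q_3 = 210
s_3 = 175
t_3 = 280
s_4 = 245
t_4 = 95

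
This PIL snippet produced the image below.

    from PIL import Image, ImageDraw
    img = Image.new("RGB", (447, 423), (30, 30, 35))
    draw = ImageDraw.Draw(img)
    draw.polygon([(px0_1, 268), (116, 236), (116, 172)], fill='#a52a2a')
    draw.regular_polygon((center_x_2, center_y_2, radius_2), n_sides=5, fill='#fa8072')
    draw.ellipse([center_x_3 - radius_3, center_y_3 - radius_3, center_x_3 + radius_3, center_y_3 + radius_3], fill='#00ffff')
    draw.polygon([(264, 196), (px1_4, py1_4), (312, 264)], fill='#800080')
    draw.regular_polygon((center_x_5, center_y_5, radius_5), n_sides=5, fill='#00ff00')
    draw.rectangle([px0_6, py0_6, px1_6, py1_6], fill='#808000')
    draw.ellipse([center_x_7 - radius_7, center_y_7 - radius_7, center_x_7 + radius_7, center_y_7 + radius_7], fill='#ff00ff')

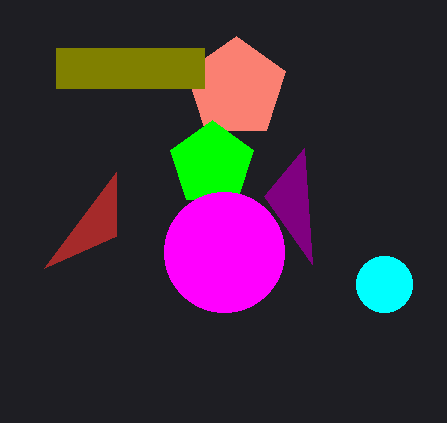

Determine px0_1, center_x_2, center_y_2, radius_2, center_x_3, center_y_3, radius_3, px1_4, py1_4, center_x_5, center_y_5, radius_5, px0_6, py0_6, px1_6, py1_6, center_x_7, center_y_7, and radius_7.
px0_1 = 44
center_x_2 = 236
center_y_2 = 88
radius_2 = 52
center_x_3 = 384
center_y_3 = 284
radius_3 = 28
px1_4 = 304
py1_4 = 148
center_x_5 = 212
center_y_5 = 164
radius_5 = 44
px0_6 = 56
py0_6 = 48
px1_6 = 204
py1_6 = 88
center_x_7 = 224
center_y_7 = 252
radius_7 = 60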